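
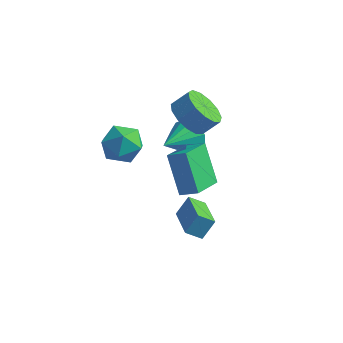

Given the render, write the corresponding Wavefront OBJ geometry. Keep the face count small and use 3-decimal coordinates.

v -0.183 -0.953 -3.971
v 0.121 -0.358 -3.06
v 0.452 -0.526 -4.463
v 0.756 0.07 -3.552
v 1.144 -2.37 -3.488
v 1.448 -1.774 -2.577
v 1.779 -1.942 -3.98
v 2.083 -1.347 -3.069
v 0.987 -2.606 -0.634
v -0.039 -1.95 1.162
v 0.953 -0.884 -1.282
v -0.072 -0.228 0.515
v 1.832 -2.432 -0.215
v 0.807 -1.776 1.582
v 1.799 -0.71 -0.862
v 0.773 -0.054 0.934
v -0.586 0.708 1.496
v 0.292 0.547 0.887
v 0.903 1.052 1.635
v 0.026 1.212 2.244
v 0.06 1.083 0.715
v 0.671 1.587 1.463
v -0.377 1.499 0.792
v 0.234 2.004 1.54
v -0.881 1.665 1.091
v -0.269 2.169 1.839
v -1.29 1.526 1.52
v -0.679 2.031 2.268
v -1.476 1.128 1.94
v -0.864 1.632 2.688
v -1.379 0.596 2.22
v -0.768 1.1 2.968
v -1.031 0.1 2.27
v -0.419 0.604 3.018
v -0.541 -0.204 2.074
v 0.071 0.301 2.822
v -0.065 -0.217 1.694
v 0.546 0.287 2.442
v 0.245 0.062 1.252
v 0.857 0.567 2
v -2.072 -2.102 2.015
v -1.074 -2.296 1.641
v -2.226 -3.784 2.479
v -1.228 -3.978 2.105
v -1.366 -3.373 2.992
v -1.271 -2.333 2.706
v -2.029 -3.747 1.414
v -1.934 -2.707 1.128
v -1.048 -3.313 1.27
v -0.638 -3.081 2.246
v -2.662 -2.999 1.874
v -2.252 -2.767 2.85
v -1.365 2.115 -1.264
v -0.871 2.332 -0.458
v -1.595 0.305 -0.636
v -1.351 2.431 -0.347
v -1.834 2.446 -0.482
v -2.192 2.372 -0.826
v -2.328 2.229 -1.288
v -2.207 2.056 -1.743
v -1.859 1.898 -2.07
v -1.38 1.799 -2.181
v -0.896 1.785 -2.046
v -0.539 1.859 -1.702
v -0.402 2.002 -1.24
v -0.524 2.175 -0.785
f 2 4 1
f 5 2 1
f 1 4 3
f 3 5 1
f 2 8 4
f 6 2 5
f 6 8 2
f 4 8 3
f 7 5 3
f 3 8 7
f 7 6 5
f 8 6 7
f 10 12 9
f 13 10 9
f 9 12 11
f 11 13 9
f 10 16 12
f 14 10 13
f 14 16 10
f 12 16 11
f 15 13 11
f 11 16 15
f 15 14 13
f 16 14 15
f 18 17 21
f 18 21 19
f 19 21 22
f 19 22 20
f 21 17 23
f 21 23 22
f 22 23 24
f 22 24 20
f 23 17 25
f 23 25 24
f 24 25 26
f 24 26 20
f 25 17 27
f 25 27 26
f 26 27 28
f 26 28 20
f 27 17 29
f 27 29 28
f 28 29 30
f 28 30 20
f 29 17 31
f 29 31 30
f 30 31 32
f 30 32 20
f 31 17 33
f 31 33 32
f 32 33 34
f 32 34 20
f 33 17 35
f 33 35 34
f 34 35 36
f 34 36 20
f 35 17 37
f 35 37 36
f 36 37 38
f 36 38 20
f 37 17 39
f 37 39 38
f 38 39 40
f 38 40 20
f 39 17 18
f 39 18 40
f 40 18 19
f 40 19 20
f 41 52 46
f 41 46 42
f 41 42 48
f 41 48 51
f 41 51 52
f 42 46 50
f 46 52 45
f 52 51 43
f 51 48 47
f 48 42 49
f 44 50 45
f 44 45 43
f 44 43 47
f 44 47 49
f 44 49 50
f 45 50 46
f 43 45 52
f 47 43 51
f 49 47 48
f 50 49 42
f 54 53 56
f 54 56 55
f 56 53 57
f 56 57 55
f 57 53 58
f 57 58 55
f 58 53 59
f 58 59 55
f 59 53 60
f 59 60 55
f 60 53 61
f 60 61 55
f 61 53 62
f 61 62 55
f 62 53 63
f 62 63 55
f 63 53 64
f 63 64 55
f 64 53 65
f 64 65 55
f 65 53 66
f 65 66 55
f 66 53 54
f 66 54 55



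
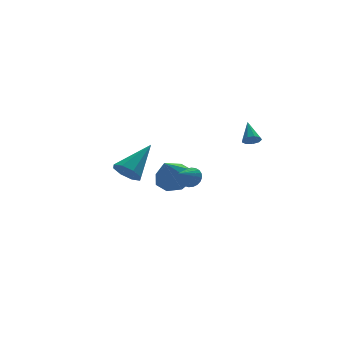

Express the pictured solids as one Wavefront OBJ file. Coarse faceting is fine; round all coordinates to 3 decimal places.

v -3.522 -4.301 1.401
v -3.071 -4.967 1.302
v -1.998 -3.459 2.679
v -2.952 -4.533 0.874
v -3.167 -3.964 0.756
v -3.59 -3.592 1.015
v -3.973 -3.636 1.5
v -4.092 -4.069 1.928
v -3.877 -4.638 2.046
v -3.454 -5.01 1.787
v 3.728 -2.362 1.72
v 4.166 -2.254 1.482
v 3.932 -1.338 2.56
v 3.903 -2.08 1.333
v 3.558 -2.037 1.365
v 3.293 -2.147 1.564
v 3.231 -2.357 1.835
v 3.402 -2.57 2.053
v 3.725 -2.685 2.115
v 4.05 -2.649 1.992
v 4.224 -2.479 1.742
v 0.972 1.218 -1.908
v 1.911 1.064 -1.464
v 0.128 0.382 -0.412
v 1.584 1.767 -1.255
v 0.899 2.149 -1.428
v 0.256 1.986 -1.882
v 0.033 1.373 -2.351
v 0.36 0.669 -2.56
v 1.045 0.287 -2.387
v 1.688 0.451 -1.933
v 0.033 -3.537 0.205
v 0.322 -3.407 0.738
v -0.873 -4.103 0.835
v 0.171 -3.2 0.707
v -0.003 -3.052 0.589
v -0.172 -2.987 0.404
v -0.304 -3.018 0.186
v -0.379 -3.138 -0.03
v -0.382 -3.328 -0.205
v -0.314 -3.554 -0.309
v -0.185 -3.776 -0.324
v -0.019 -3.958 -0.247
v 0.156 -4.067 -0.093
v 0.31 -4.084 0.113
v 0.416 -4.007 0.335
v 0.456 -3.849 0.535
v 0.423 -3.636 0.677
f 2 1 4
f 2 4 3
f 4 1 5
f 4 5 3
f 5 1 6
f 5 6 3
f 6 1 7
f 6 7 3
f 7 1 8
f 7 8 3
f 8 1 9
f 8 9 3
f 9 1 10
f 9 10 3
f 10 1 2
f 10 2 3
f 12 11 14
f 12 14 13
f 14 11 15
f 14 15 13
f 15 11 16
f 15 16 13
f 16 11 17
f 16 17 13
f 17 11 18
f 17 18 13
f 18 11 19
f 18 19 13
f 19 11 20
f 19 20 13
f 20 11 21
f 20 21 13
f 21 11 12
f 21 12 13
f 23 22 25
f 23 25 24
f 25 22 26
f 25 26 24
f 26 22 27
f 26 27 24
f 27 22 28
f 27 28 24
f 28 22 29
f 28 29 24
f 29 22 30
f 29 30 24
f 30 22 31
f 30 31 24
f 31 22 23
f 31 23 24
f 33 32 35
f 33 35 34
f 35 32 36
f 35 36 34
f 36 32 37
f 36 37 34
f 37 32 38
f 37 38 34
f 38 32 39
f 38 39 34
f 39 32 40
f 39 40 34
f 40 32 41
f 40 41 34
f 41 32 42
f 41 42 34
f 42 32 43
f 42 43 34
f 43 32 44
f 43 44 34
f 44 32 45
f 44 45 34
f 45 32 46
f 45 46 34
f 46 32 47
f 46 47 34
f 47 32 48
f 47 48 34
f 48 32 33
f 48 33 34



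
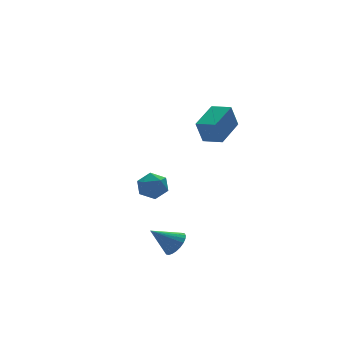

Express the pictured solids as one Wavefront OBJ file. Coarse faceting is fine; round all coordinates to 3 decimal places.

v -0.984 4.151 -1.885
v -0.165 4.271 -1.948
v -0.815 2.849 -2.172
v 0.004 2.969 -2.235
v -0.367 3.022 -1.494
v -0.472 3.827 -1.317
v -0.508 3.293 -2.803
v -0.613 4.098 -2.626
v 0.13 3.741 -2.516
v 0.216 3.574 -1.707
v -1.196 3.546 -2.413
v -1.11 3.379 -1.604
v 0.486 -1.082 2.453
v 0.102 -1.105 3.6
v -0.024 -0.247 2.299
v -0.408 -0.271 3.447
v 1.808 -0.189 2.913
v 1.424 -0.213 4.061
v 1.298 0.645 2.76
v 0.914 0.622 3.907
v -2.647 -2.497 -2.415
v -2.184 -2.469 -1.904
v -3.653 -2.103 -1.525
v -2.171 -2.218 -2
v -2.23 -2.01 -2.16
v -2.353 -1.875 -2.358
v -2.521 -1.835 -2.565
v -2.707 -1.896 -2.749
v -2.885 -2.049 -2.883
v -3.026 -2.27 -2.945
v -3.11 -2.525 -2.926
v -3.123 -2.776 -2.83
v -3.063 -2.984 -2.67
v -2.94 -3.119 -2.472
v -2.773 -3.159 -2.265
v -2.586 -3.098 -2.081
v -2.409 -2.945 -1.947
v -2.268 -2.724 -1.885
f 1 12 6
f 1 6 2
f 1 2 8
f 1 8 11
f 1 11 12
f 2 6 10
f 6 12 5
f 12 11 3
f 11 8 7
f 8 2 9
f 4 10 5
f 4 5 3
f 4 3 7
f 4 7 9
f 4 9 10
f 5 10 6
f 3 5 12
f 7 3 11
f 9 7 8
f 10 9 2
f 14 16 13
f 17 14 13
f 13 16 15
f 15 17 13
f 14 20 16
f 18 14 17
f 18 20 14
f 16 20 15
f 19 17 15
f 15 20 19
f 19 18 17
f 20 18 19
f 22 21 24
f 22 24 23
f 24 21 25
f 24 25 23
f 25 21 26
f 25 26 23
f 26 21 27
f 26 27 23
f 27 21 28
f 27 28 23
f 28 21 29
f 28 29 23
f 29 21 30
f 29 30 23
f 30 21 31
f 30 31 23
f 31 21 32
f 31 32 23
f 32 21 33
f 32 33 23
f 33 21 34
f 33 34 23
f 34 21 35
f 34 35 23
f 35 21 36
f 35 36 23
f 36 21 37
f 36 37 23
f 37 21 38
f 37 38 23
f 38 21 22
f 38 22 23



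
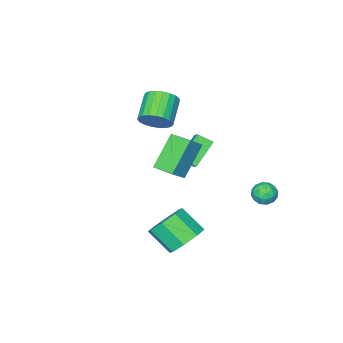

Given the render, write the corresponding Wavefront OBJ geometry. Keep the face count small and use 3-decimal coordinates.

v 1.985 3.366 -4.224
v 2.71 3.977 -3.749
v 3.039 2.806 -2.742
v 2.315 2.194 -3.216
v 1.973 4.055 -3.418
v 2.302 2.883 -2.411
v 1.244 3.729 -3.559
v 1.573 2.557 -2.552
v 0.949 3.19 -4.089
v 1.278 2.019 -3.082
v 1.261 2.754 -4.698
v 1.59 1.583 -3.691
v 1.998 2.677 -5.029
v 2.327 1.505 -4.022
v 2.727 3.003 -4.888
v 3.056 1.831 -3.881
v 3.022 3.541 -4.358
v 3.351 2.37 -3.351
v -0.713 -2.052 0.128
v -0.086 -2.272 0.72
v -1.2 -3.068 1.604
v -1.827 -2.848 1.012
v -0.209 -1.95 0.854
v -1.323 -2.746 1.739
v -0.42 -1.645 0.863
v -1.534 -2.441 1.748
v -0.681 -1.411 0.745
v -1.795 -2.207 1.629
v -0.947 -1.288 0.52
v -2.062 -2.084 1.404
v -1.174 -1.297 0.227
v -2.288 -2.093 1.111
v -1.32 -1.436 -0.083
v -2.434 -2.232 0.801
v -1.362 -1.682 -0.357
v -2.476 -2.478 0.528
v -1.291 -1.992 -0.546
v -2.405 -2.788 0.338
v -1.12 -2.312 -0.62
v -2.234 -3.108 0.265
v -0.879 -2.587 -0.563
v -1.993 -3.383 0.321
v -0.61 -2.77 -0.388
v -1.724 -3.566 0.497
v -0.358 -2.829 -0.123
v -1.472 -3.624 0.761
v -0.167 -2.753 0.185
v -1.281 -3.549 1.069
v -0.071 -2.556 0.483
v -1.185 -3.352 1.368
v -3.232 3.785 -3.005
v -2.905 4.253 -2.609
v -2.275 3.207 -3.111
v -1.948 3.675 -2.715
v -2.423 3.253 -2.435
v -3.015 3.611 -2.369
v -2.165 3.849 -3.351
v -2.757 4.207 -3.285
v -2.246 4.292 -2.823
v -2.406 3.924 -2.257
v -2.774 3.536 -3.463
v -2.934 3.168 -2.897
v -3.152 4.07 -2.797
v -2.028 3.39 -2.923
v -2.307 3.143 -2.758
v -2.115 3.417 -2.525
v -3.217 3.692 -2.656
v -3.025 3.967 -2.424
v -2.742 3.38 -2.322
v -2.155 3.493 -3.296
v -1.963 3.768 -3.064
v -3.065 4.043 -3.195
v -2.873 4.317 -2.962
v -2.438 4.08 -3.398
v -2.573 4.368 -2.69
v -2.011 4.028 -2.753
v -2.138 4.131 -3.127
v -2.486 4.341 -3.088
v -2.667 4.151 -2.358
v -2.104 3.811 -2.42
v -2.384 3.564 -2.256
v -2.731 3.774 -2.217
v -2.28 4.174 -2.484
v -3.076 3.649 -3.3
v -2.513 3.309 -3.362
v -2.449 3.686 -3.503
v -2.796 3.896 -3.464
v -3.169 3.432 -2.967
v -2.607 3.092 -3.03
v -2.694 3.119 -2.632
v -3.042 3.329 -2.593
v -2.9 3.286 -3.236
v 1.763 1.593 -0.357
v 0.459 1.346 1.218
v 1.566 2.706 -0.346
v 0.262 2.459 1.23
v 2.638 1.741 0.39
v 1.334 1.494 1.966
v 2.441 2.854 0.402
v 1.137 2.607 1.977
v -1.757 -0.423 -2.769
v -3.001 -0.587 -1.653
v -1.281 0.334 -2.128
v -2.526 0.17 -1.012
v -1.294 -1.07 -2.348
v -2.539 -1.234 -1.232
v -0.819 -0.313 -1.707
v -2.063 -0.477 -0.591
f 2 1 5
f 2 5 3
f 3 5 6
f 3 6 4
f 5 1 7
f 5 7 6
f 6 7 8
f 6 8 4
f 7 1 9
f 7 9 8
f 8 9 10
f 8 10 4
f 9 1 11
f 9 11 10
f 10 11 12
f 10 12 4
f 11 1 13
f 11 13 12
f 12 13 14
f 12 14 4
f 13 1 15
f 13 15 14
f 14 15 16
f 14 16 4
f 15 1 17
f 15 17 16
f 16 17 18
f 16 18 4
f 17 1 2
f 17 2 18
f 18 2 3
f 18 3 4
f 20 19 23
f 20 23 21
f 21 23 24
f 21 24 22
f 23 19 25
f 23 25 24
f 24 25 26
f 24 26 22
f 25 19 27
f 25 27 26
f 26 27 28
f 26 28 22
f 27 19 29
f 27 29 28
f 28 29 30
f 28 30 22
f 29 19 31
f 29 31 30
f 30 31 32
f 30 32 22
f 31 19 33
f 31 33 32
f 32 33 34
f 32 34 22
f 33 19 35
f 33 35 34
f 34 35 36
f 34 36 22
f 35 19 37
f 35 37 36
f 36 37 38
f 36 38 22
f 37 19 39
f 37 39 38
f 38 39 40
f 38 40 22
f 39 19 41
f 39 41 40
f 40 41 42
f 40 42 22
f 41 19 43
f 41 43 42
f 42 43 44
f 42 44 22
f 43 19 45
f 43 45 44
f 44 45 46
f 44 46 22
f 45 19 47
f 45 47 46
f 46 47 48
f 46 48 22
f 47 19 49
f 47 49 48
f 48 49 50
f 48 50 22
f 49 19 20
f 49 20 50
f 50 20 21
f 50 21 22
f 51 88 67
f 88 62 91
f 67 91 56
f 88 91 67
f 51 67 63
f 67 56 68
f 63 68 52
f 67 68 63
f 51 63 72
f 63 52 73
f 72 73 58
f 63 73 72
f 51 72 84
f 72 58 87
f 84 87 61
f 72 87 84
f 51 84 88
f 84 61 92
f 88 92 62
f 84 92 88
f 52 68 79
f 68 56 82
f 79 82 60
f 68 82 79
f 56 91 69
f 91 62 90
f 69 90 55
f 91 90 69
f 62 92 89
f 92 61 85
f 89 85 53
f 92 85 89
f 61 87 86
f 87 58 74
f 86 74 57
f 87 74 86
f 58 73 78
f 73 52 75
f 78 75 59
f 73 75 78
f 54 80 66
f 80 60 81
f 66 81 55
f 80 81 66
f 54 66 64
f 66 55 65
f 64 65 53
f 66 65 64
f 54 64 71
f 64 53 70
f 71 70 57
f 64 70 71
f 54 71 76
f 71 57 77
f 76 77 59
f 71 77 76
f 54 76 80
f 76 59 83
f 80 83 60
f 76 83 80
f 55 81 69
f 81 60 82
f 69 82 56
f 81 82 69
f 53 65 89
f 65 55 90
f 89 90 62
f 65 90 89
f 57 70 86
f 70 53 85
f 86 85 61
f 70 85 86
f 59 77 78
f 77 57 74
f 78 74 58
f 77 74 78
f 60 83 79
f 83 59 75
f 79 75 52
f 83 75 79
f 94 96 93
f 97 94 93
f 93 96 95
f 95 97 93
f 94 100 96
f 98 94 97
f 98 100 94
f 96 100 95
f 99 97 95
f 95 100 99
f 99 98 97
f 100 98 99
f 102 104 101
f 105 102 101
f 101 104 103
f 103 105 101
f 102 108 104
f 106 102 105
f 106 108 102
f 104 108 103
f 107 105 103
f 103 108 107
f 107 106 105
f 108 106 107



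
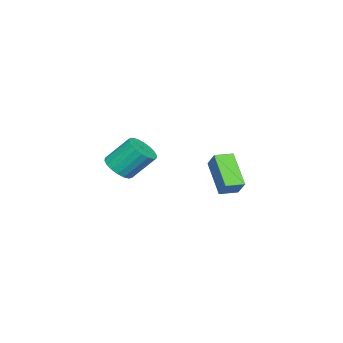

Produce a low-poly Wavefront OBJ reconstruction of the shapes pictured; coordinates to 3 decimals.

v 2.418 2.148 -1.145
v 1.437 1.193 0.1
v 1.795 2.753 -1.172
v 0.814 1.799 0.073
v 2.866 2.641 -0.413
v 1.885 1.687 0.832
v 2.243 3.247 -0.44
v 1.262 2.292 0.805
v 0.934 -3.274 -1.107
v 1.604 -3.503 -0.713
v 1.235 -2.495 0.501
v 0.566 -2.266 0.107
v 1.718 -3.224 -0.91
v 1.35 -2.216 0.304
v 1.678 -2.955 -1.146
v 1.309 -1.947 0.067
v 1.49 -2.749 -1.374
v 1.121 -1.741 -0.161
v 1.192 -2.647 -1.55
v 0.823 -1.639 -0.336
v 0.843 -2.669 -1.637
v 0.474 -1.661 -0.424
v 0.512 -2.811 -1.62
v 0.143 -1.803 -0.406
v 0.265 -3.045 -1.501
v -0.104 -2.037 -0.287
v 0.15 -3.324 -1.304
v -0.218 -2.316 -0.09
v 0.191 -3.593 -1.067
v -0.178 -2.585 0.146
v 0.379 -3.799 -0.839
v 0.01 -2.791 0.374
v 0.677 -3.901 -0.664
v 0.308 -2.893 0.55
v 1.026 -3.879 -0.576
v 0.657 -2.871 0.637
v 1.357 -3.737 -0.594
v 0.988 -2.729 0.62
f 2 4 1
f 5 2 1
f 1 4 3
f 3 5 1
f 2 8 4
f 6 2 5
f 6 8 2
f 4 8 3
f 7 5 3
f 3 8 7
f 7 6 5
f 8 6 7
f 10 9 13
f 10 13 11
f 11 13 14
f 11 14 12
f 13 9 15
f 13 15 14
f 14 15 16
f 14 16 12
f 15 9 17
f 15 17 16
f 16 17 18
f 16 18 12
f 17 9 19
f 17 19 18
f 18 19 20
f 18 20 12
f 19 9 21
f 19 21 20
f 20 21 22
f 20 22 12
f 21 9 23
f 21 23 22
f 22 23 24
f 22 24 12
f 23 9 25
f 23 25 24
f 24 25 26
f 24 26 12
f 25 9 27
f 25 27 26
f 26 27 28
f 26 28 12
f 27 9 29
f 27 29 28
f 28 29 30
f 28 30 12
f 29 9 31
f 29 31 30
f 30 31 32
f 30 32 12
f 31 9 33
f 31 33 32
f 32 33 34
f 32 34 12
f 33 9 35
f 33 35 34
f 34 35 36
f 34 36 12
f 35 9 37
f 35 37 36
f 36 37 38
f 36 38 12
f 37 9 10
f 37 10 38
f 38 10 11
f 38 11 12



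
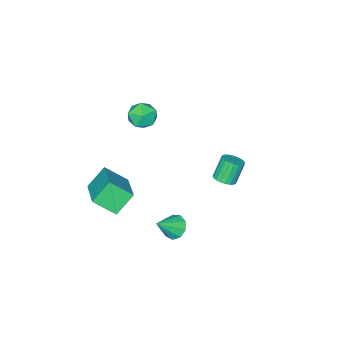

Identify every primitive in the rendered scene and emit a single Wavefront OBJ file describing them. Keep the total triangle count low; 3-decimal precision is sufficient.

v 2.304 3.12 0.564
v 2.704 2.976 0.072
v 3.236 2.94 1.376
v 2.717 3.412 0.155
v 2.536 3.712 0.429
v 2.247 3.735 0.766
v 1.984 3.471 1.008
v 1.871 3.042 1.042
v 1.961 2.65 0.853
v 2.211 2.478 0.528
v 2.504 2.607 0.219
v -3.276 0.681 -1.696
v -2.819 0.418 -1.455
v -3.406 0.396 -0.363
v -3.864 0.659 -0.604
v -2.766 0.651 -1.422
v -3.353 0.629 -0.33
v -2.802 0.89 -1.436
v -3.389 0.867 -0.344
v -2.919 1.092 -1.495
v -3.506 1.069 -0.404
v -3.099 1.223 -1.589
v -3.686 1.2 -0.497
v -3.309 1.26 -1.702
v -3.896 1.238 -0.61
v -3.513 1.198 -1.813
v -4.1 1.175 -0.721
v -3.677 1.046 -1.904
v -4.264 1.023 -0.812
v -3.771 0.831 -1.959
v -4.358 0.808 -0.867
v -3.78 0.59 -1.969
v -4.367 0.567 -0.877
v -3.702 0.365 -1.931
v -4.289 0.342 -0.839
v -3.55 0.194 -1.853
v -4.137 0.172 -0.761
v -3.351 0.108 -1.748
v -3.938 0.086 -0.656
v -3.139 0.121 -1.633
v -3.726 0.099 -0.541
v -2.951 0.231 -1.53
v -3.538 0.209 -0.438
v 1.76 -3.262 -1.559
v 0.84 -3.095 -0.613
v 1.086 -2.387 -2.369
v 0.165 -2.22 -1.424
v 2.875 -1.66 -0.756
v 1.954 -1.493 0.189
v 2.2 -0.785 -1.567
v 1.28 -0.618 -0.621
v -0.875 -1.373 3.743
v -0.08 -1.401 3.818
v -0.82 -2.279 2.822
v -0.025 -2.307 2.897
v -0.492 -2.581 3.485
v -0.526 -2.021 4.054
v -0.374 -1.659 2.586
v -0.408 -1.099 3.155
v 0.23 -1.579 3.103
v 0.157 -2.148 3.659
v -1.057 -1.532 2.981
v -1.13 -2.101 3.537
f 2 1 4
f 2 4 3
f 4 1 5
f 4 5 3
f 5 1 6
f 5 6 3
f 6 1 7
f 6 7 3
f 7 1 8
f 7 8 3
f 8 1 9
f 8 9 3
f 9 1 10
f 9 10 3
f 10 1 11
f 10 11 3
f 11 1 2
f 11 2 3
f 13 12 16
f 13 16 14
f 14 16 17
f 14 17 15
f 16 12 18
f 16 18 17
f 17 18 19
f 17 19 15
f 18 12 20
f 18 20 19
f 19 20 21
f 19 21 15
f 20 12 22
f 20 22 21
f 21 22 23
f 21 23 15
f 22 12 24
f 22 24 23
f 23 24 25
f 23 25 15
f 24 12 26
f 24 26 25
f 25 26 27
f 25 27 15
f 26 12 28
f 26 28 27
f 27 28 29
f 27 29 15
f 28 12 30
f 28 30 29
f 29 30 31
f 29 31 15
f 30 12 32
f 30 32 31
f 31 32 33
f 31 33 15
f 32 12 34
f 32 34 33
f 33 34 35
f 33 35 15
f 34 12 36
f 34 36 35
f 35 36 37
f 35 37 15
f 36 12 38
f 36 38 37
f 37 38 39
f 37 39 15
f 38 12 40
f 38 40 39
f 39 40 41
f 39 41 15
f 40 12 42
f 40 42 41
f 41 42 43
f 41 43 15
f 42 12 13
f 42 13 43
f 43 13 14
f 43 14 15
f 45 47 44
f 48 45 44
f 44 47 46
f 46 48 44
f 45 51 47
f 49 45 48
f 49 51 45
f 47 51 46
f 50 48 46
f 46 51 50
f 50 49 48
f 51 49 50
f 52 63 57
f 52 57 53
f 52 53 59
f 52 59 62
f 52 62 63
f 53 57 61
f 57 63 56
f 63 62 54
f 62 59 58
f 59 53 60
f 55 61 56
f 55 56 54
f 55 54 58
f 55 58 60
f 55 60 61
f 56 61 57
f 54 56 63
f 58 54 62
f 60 58 59
f 61 60 53



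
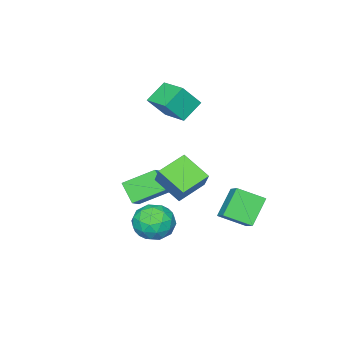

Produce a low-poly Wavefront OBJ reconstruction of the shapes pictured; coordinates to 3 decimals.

v -0.584 -1.577 -1.836
v -2.317 -1.347 -1.201
v -0.746 0.086 -2.88
v -2.479 0.315 -2.245
v -0.001 -0.715 -0.555
v -1.734 -0.486 0.08
v -0.163 0.947 -1.599
v -1.896 1.177 -0.964
v 2.717 2.269 -3.122
v 3.297 1.89 -2.093
v 1.483 0.69 -3.007
v 2.063 0.311 -1.978
v 1.371 1.341 -1.957
v 2.134 2.317 -2.027
v 2.646 0.263 -3.073
v 3.409 1.239 -3.143
v 3.253 0.65 -2.062
v 2.466 1.316 -1.373
v 2.314 1.264 -3.727
v 1.527 1.93 -3.038
v 3.116 2.218 -2.617
v 1.664 0.362 -2.483
v 1.258 0.967 -2.47
v 1.599 0.744 -1.865
v 2.432 2.469 -2.579
v 2.773 2.246 -1.974
v 1.641 1.923 -1.894
v 2.007 0.334 -3.126
v 2.348 0.111 -2.521
v 3.181 1.836 -3.235
v 3.522 1.613 -2.63
v 3.139 0.657 -3.206
v 3.431 1.266 -1.994
v 2.705 0.338 -1.927
v 3.048 0.311 -2.57
v 3.496 0.884 -2.612
v 2.968 1.658 -1.589
v 2.242 0.73 -1.522
v 1.836 1.335 -1.509
v 2.284 1.909 -1.551
v 2.942 0.929 -1.571
v 2.538 1.85 -3.578
v 1.812 0.922 -3.511
v 2.496 0.671 -3.549
v 2.944 1.245 -3.591
v 2.075 2.242 -3.173
v 1.349 1.314 -3.106
v 1.284 1.696 -2.488
v 1.732 2.269 -2.53
v 1.838 1.651 -3.529
v -0.493 -2.703 -4.214
v -0.775 -3.784 -3.213
v -1.759 -1.407 -3.172
v -2.041 -2.488 -2.171
v 0.381 -2.352 -3.589
v 0.099 -3.433 -2.588
v -0.885 -1.056 -2.547
v -1.167 -2.137 -1.546
v -2.55 -2.701 2.015
v -3.799 -2.614 2.945
v -2.158 -0.918 2.374
v -3.407 -0.832 3.304
v -1.613 -3.168 3.316
v -2.862 -3.082 4.246
v -1.221 -1.386 3.675
v -2.47 -1.299 4.605
v -2.124 3.686 -3.873
v -3.436 3.443 -2.478
v -1.499 4.681 -3.112
v -2.811 4.438 -1.717
v -1.129 2.502 -3.143
v -2.441 2.259 -1.748
v -0.504 3.497 -2.382
v -1.816 3.254 -0.987
f 2 4 1
f 5 2 1
f 1 4 3
f 3 5 1
f 2 8 4
f 6 2 5
f 6 8 2
f 4 8 3
f 7 5 3
f 3 8 7
f 7 6 5
f 8 6 7
f 9 46 25
f 46 20 49
f 25 49 14
f 46 49 25
f 9 25 21
f 25 14 26
f 21 26 10
f 25 26 21
f 9 21 30
f 21 10 31
f 30 31 16
f 21 31 30
f 9 30 42
f 30 16 45
f 42 45 19
f 30 45 42
f 9 42 46
f 42 19 50
f 46 50 20
f 42 50 46
f 10 26 37
f 26 14 40
f 37 40 18
f 26 40 37
f 14 49 27
f 49 20 48
f 27 48 13
f 49 48 27
f 20 50 47
f 50 19 43
f 47 43 11
f 50 43 47
f 19 45 44
f 45 16 32
f 44 32 15
f 45 32 44
f 16 31 36
f 31 10 33
f 36 33 17
f 31 33 36
f 12 38 24
f 38 18 39
f 24 39 13
f 38 39 24
f 12 24 22
f 24 13 23
f 22 23 11
f 24 23 22
f 12 22 29
f 22 11 28
f 29 28 15
f 22 28 29
f 12 29 34
f 29 15 35
f 34 35 17
f 29 35 34
f 12 34 38
f 34 17 41
f 38 41 18
f 34 41 38
f 13 39 27
f 39 18 40
f 27 40 14
f 39 40 27
f 11 23 47
f 23 13 48
f 47 48 20
f 23 48 47
f 15 28 44
f 28 11 43
f 44 43 19
f 28 43 44
f 17 35 36
f 35 15 32
f 36 32 16
f 35 32 36
f 18 41 37
f 41 17 33
f 37 33 10
f 41 33 37
f 52 54 51
f 55 52 51
f 51 54 53
f 53 55 51
f 52 58 54
f 56 52 55
f 56 58 52
f 54 58 53
f 57 55 53
f 53 58 57
f 57 56 55
f 58 56 57
f 60 62 59
f 63 60 59
f 59 62 61
f 61 63 59
f 60 66 62
f 64 60 63
f 64 66 60
f 62 66 61
f 65 63 61
f 61 66 65
f 65 64 63
f 66 64 65
f 68 70 67
f 71 68 67
f 67 70 69
f 69 71 67
f 68 74 70
f 72 68 71
f 72 74 68
f 70 74 69
f 73 71 69
f 69 74 73
f 73 72 71
f 74 72 73



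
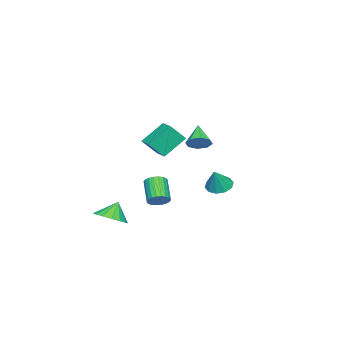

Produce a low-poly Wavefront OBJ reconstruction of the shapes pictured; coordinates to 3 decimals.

v 2.218 1.183 2.597
v 2.617 0.539 2.661
v 1.182 0.637 3.583
v 2.777 0.94 3.051
v 2.609 1.483 3.175
v 2.212 1.85 2.961
v 1.818 1.826 2.534
v 1.658 1.425 2.144
v 1.826 0.882 2.019
v 2.223 0.515 2.234
v 4.044 -3.437 -3.319
v 4.562 -2.543 -3.199
v 3.456 -3.243 -2.221
v 4.112 -2.409 -3.464
v 3.645 -2.551 -3.689
v 3.284 -2.931 -3.816
v 3.127 -3.445 -3.809
v 3.216 -3.958 -3.671
v 3.526 -4.331 -3.438
v 3.976 -4.465 -3.173
v 4.444 -4.323 -2.948
v 4.804 -3.944 -2.822
v 4.961 -3.429 -2.828
v 4.872 -2.916 -2.967
v -3.502 -4.277 -0.756
v -4.63 -3.405 0.499
v -2.645 -3.363 -0.622
v -3.774 -2.49 0.633
v -2.886 -5.01 0.307
v -4.015 -4.137 1.562
v -2.03 -4.095 0.441
v -3.158 -3.223 1.696
v -0.818 -2.835 -3.533
v -0.402 -3.41 -3.52
v -1.445 -4.14 -2.393
v -1.862 -3.565 -2.407
v -0.285 -3.245 -3.305
v -1.329 -3.974 -2.178
v -0.261 -3.009 -3.129
v -1.304 -3.738 -2.003
v -0.333 -2.743 -3.024
v -1.376 -3.472 -1.897
v -0.489 -2.493 -3.006
v -1.532 -3.222 -1.879
v -0.701 -2.302 -3.08
v -1.745 -3.031 -1.953
v -0.935 -2.203 -3.232
v -1.978 -2.932 -2.105
v -1.148 -2.214 -3.436
v -2.191 -2.943 -2.309
v -1.304 -2.332 -3.657
v -2.347 -3.061 -2.53
v -1.376 -2.537 -3.857
v -2.419 -3.267 -2.73
v -1.352 -2.794 -4
v -2.395 -3.523 -2.874
v -1.235 -3.058 -4.063
v -2.278 -3.787 -2.936
v -1.047 -3.283 -4.035
v -2.09 -4.013 -2.908
v -0.819 -3.431 -3.919
v -1.862 -4.161 -2.792
v -0.591 -3.476 -3.737
v -1.634 -4.205 -2.61
v 0.703 1.732 -1.001
v 1.198 2.33 -1.296
v 1.437 1.748 0.261
v 0.797 2.554 -1.066
v 0.361 2.464 -0.812
v 0.056 2.095 -0.63
v -0.002 1.587 -0.589
v 0.209 1.134 -0.706
v 0.609 0.91 -0.936
v 1.045 1 -1.191
v 1.351 1.37 -1.373
v 1.409 1.878 -1.413
f 2 1 4
f 2 4 3
f 4 1 5
f 4 5 3
f 5 1 6
f 5 6 3
f 6 1 7
f 6 7 3
f 7 1 8
f 7 8 3
f 8 1 9
f 8 9 3
f 9 1 10
f 9 10 3
f 10 1 2
f 10 2 3
f 12 11 14
f 12 14 13
f 14 11 15
f 14 15 13
f 15 11 16
f 15 16 13
f 16 11 17
f 16 17 13
f 17 11 18
f 17 18 13
f 18 11 19
f 18 19 13
f 19 11 20
f 19 20 13
f 20 11 21
f 20 21 13
f 21 11 22
f 21 22 13
f 22 11 23
f 22 23 13
f 23 11 24
f 23 24 13
f 24 11 12
f 24 12 13
f 26 28 25
f 29 26 25
f 25 28 27
f 27 29 25
f 26 32 28
f 30 26 29
f 30 32 26
f 28 32 27
f 31 29 27
f 27 32 31
f 31 30 29
f 32 30 31
f 34 33 37
f 34 37 35
f 35 37 38
f 35 38 36
f 37 33 39
f 37 39 38
f 38 39 40
f 38 40 36
f 39 33 41
f 39 41 40
f 40 41 42
f 40 42 36
f 41 33 43
f 41 43 42
f 42 43 44
f 42 44 36
f 43 33 45
f 43 45 44
f 44 45 46
f 44 46 36
f 45 33 47
f 45 47 46
f 46 47 48
f 46 48 36
f 47 33 49
f 47 49 48
f 48 49 50
f 48 50 36
f 49 33 51
f 49 51 50
f 50 51 52
f 50 52 36
f 51 33 53
f 51 53 52
f 52 53 54
f 52 54 36
f 53 33 55
f 53 55 54
f 54 55 56
f 54 56 36
f 55 33 57
f 55 57 56
f 56 57 58
f 56 58 36
f 57 33 59
f 57 59 58
f 58 59 60
f 58 60 36
f 59 33 61
f 59 61 60
f 60 61 62
f 60 62 36
f 61 33 63
f 61 63 62
f 62 63 64
f 62 64 36
f 63 33 34
f 63 34 64
f 64 34 35
f 64 35 36
f 66 65 68
f 66 68 67
f 68 65 69
f 68 69 67
f 69 65 70
f 69 70 67
f 70 65 71
f 70 71 67
f 71 65 72
f 71 72 67
f 72 65 73
f 72 73 67
f 73 65 74
f 73 74 67
f 74 65 75
f 74 75 67
f 75 65 76
f 75 76 67
f 76 65 66
f 76 66 67



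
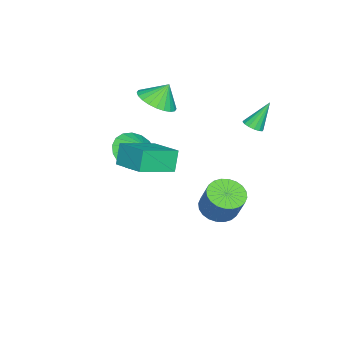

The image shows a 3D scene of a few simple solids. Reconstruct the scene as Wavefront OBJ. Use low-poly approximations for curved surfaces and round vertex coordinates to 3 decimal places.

v -1.094 0.341 -3.586
v -0.229 0.193 -3.823
v 0.22 0.71 -2.511
v -0.646 0.859 -2.274
v -0.276 0.525 -3.938
v 0.173 1.043 -2.626
v -0.448 0.83 -4
v 0.001 1.347 -2.688
v -0.718 1.06 -3.998
v -0.269 1.577 -2.686
v -1.046 1.181 -3.934
v -0.597 1.698 -2.622
v -1.381 1.174 -3.816
v -0.932 1.691 -2.504
v -1.672 1.04 -3.664
v -1.223 1.557 -2.352
v -1.876 0.8 -3.5
v -1.427 1.317 -2.188
v -1.96 0.49 -3.349
v -1.511 1.007 -2.037
v -1.913 0.157 -3.234
v -1.464 0.675 -1.922
v -1.741 -0.147 -3.172
v -1.292 0.37 -1.86
v -1.471 -0.377 -3.174
v -1.022 0.14 -1.862
v -1.143 -0.498 -3.238
v -0.694 0.019 -1.926
v -0.808 -0.491 -3.356
v -0.359 0.026 -2.044
v -0.517 -0.357 -3.508
v -0.068 0.16 -2.196
v -0.313 -0.117 -3.672
v 0.136 0.4 -2.36
v -1.285 1.761 1.882
v -0.96 1.488 2.146
v -1.835 2.319 3.138
v -0.838 1.712 2.1
v -0.835 1.948 1.996
v -0.953 2.135 1.861
v -1.16 2.222 1.732
v -1.401 2.185 1.643
v -1.61 2.035 1.618
v -1.732 1.811 1.664
v -1.734 1.574 1.768
v -1.616 1.387 1.903
v -1.409 1.301 2.032
v -1.169 1.338 2.121
v 2.666 -2.901 0.933
v 2.186 -2.915 1.922
v 1.33 -1.858 0.299
v 0.85 -1.871 1.289
v 3.53 -1.529 1.371
v 3.05 -1.542 2.361
v 2.194 -0.485 0.738
v 1.714 -0.499 1.727
v -1.556 -3.773 -1.225
v -0.542 -3.751 -1.623
v -1.284 -3.147 -0.495
v -0.758 -3.385 -1.857
v -1.132 -3.095 -1.965
v -1.59 -2.94 -1.927
v -2.041 -2.95 -1.75
v -2.397 -3.123 -1.469
v -2.586 -3.425 -1.139
v -2.571 -3.795 -0.827
v -2.355 -4.162 -0.593
v -1.981 -4.451 -0.485
v -1.523 -4.606 -0.523
v -1.072 -4.596 -0.7
v -0.716 -4.423 -0.981
v -0.527 -4.122 -1.311
v -2.13 -2.903 1.923
v -1.574 -3.55 2.426
v -2.45 -2.437 2.877
v -1.322 -3.262 2.37
v -1.194 -2.92 2.245
v -1.208 -2.575 2.072
v -1.362 -2.28 1.876
v -1.633 -2.08 1.687
v -1.98 -2.005 1.534
v -2.349 -2.067 1.44
v -2.685 -2.257 1.42
v -2.937 -2.544 1.476
v -3.065 -2.887 1.6
v -3.052 -3.232 1.774
v -2.897 -3.527 1.97
v -2.626 -3.727 2.159
v -2.28 -3.801 2.312
v -1.91 -3.739 2.405
f 2 1 5
f 2 5 3
f 3 5 6
f 3 6 4
f 5 1 7
f 5 7 6
f 6 7 8
f 6 8 4
f 7 1 9
f 7 9 8
f 8 9 10
f 8 10 4
f 9 1 11
f 9 11 10
f 10 11 12
f 10 12 4
f 11 1 13
f 11 13 12
f 12 13 14
f 12 14 4
f 13 1 15
f 13 15 14
f 14 15 16
f 14 16 4
f 15 1 17
f 15 17 16
f 16 17 18
f 16 18 4
f 17 1 19
f 17 19 18
f 18 19 20
f 18 20 4
f 19 1 21
f 19 21 20
f 20 21 22
f 20 22 4
f 21 1 23
f 21 23 22
f 22 23 24
f 22 24 4
f 23 1 25
f 23 25 24
f 24 25 26
f 24 26 4
f 25 1 27
f 25 27 26
f 26 27 28
f 26 28 4
f 27 1 29
f 27 29 28
f 28 29 30
f 28 30 4
f 29 1 31
f 29 31 30
f 30 31 32
f 30 32 4
f 31 1 33
f 31 33 32
f 32 33 34
f 32 34 4
f 33 1 2
f 33 2 34
f 34 2 3
f 34 3 4
f 36 35 38
f 36 38 37
f 38 35 39
f 38 39 37
f 39 35 40
f 39 40 37
f 40 35 41
f 40 41 37
f 41 35 42
f 41 42 37
f 42 35 43
f 42 43 37
f 43 35 44
f 43 44 37
f 44 35 45
f 44 45 37
f 45 35 46
f 45 46 37
f 46 35 47
f 46 47 37
f 47 35 48
f 47 48 37
f 48 35 36
f 48 36 37
f 50 52 49
f 53 50 49
f 49 52 51
f 51 53 49
f 50 56 52
f 54 50 53
f 54 56 50
f 52 56 51
f 55 53 51
f 51 56 55
f 55 54 53
f 56 54 55
f 58 57 60
f 58 60 59
f 60 57 61
f 60 61 59
f 61 57 62
f 61 62 59
f 62 57 63
f 62 63 59
f 63 57 64
f 63 64 59
f 64 57 65
f 64 65 59
f 65 57 66
f 65 66 59
f 66 57 67
f 66 67 59
f 67 57 68
f 67 68 59
f 68 57 69
f 68 69 59
f 69 57 70
f 69 70 59
f 70 57 71
f 70 71 59
f 71 57 72
f 71 72 59
f 72 57 58
f 72 58 59
f 74 73 76
f 74 76 75
f 76 73 77
f 76 77 75
f 77 73 78
f 77 78 75
f 78 73 79
f 78 79 75
f 79 73 80
f 79 80 75
f 80 73 81
f 80 81 75
f 81 73 82
f 81 82 75
f 82 73 83
f 82 83 75
f 83 73 84
f 83 84 75
f 84 73 85
f 84 85 75
f 85 73 86
f 85 86 75
f 86 73 87
f 86 87 75
f 87 73 88
f 87 88 75
f 88 73 89
f 88 89 75
f 89 73 90
f 89 90 75
f 90 73 74
f 90 74 75



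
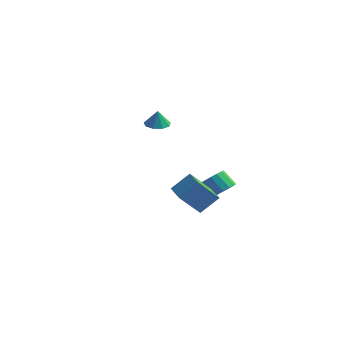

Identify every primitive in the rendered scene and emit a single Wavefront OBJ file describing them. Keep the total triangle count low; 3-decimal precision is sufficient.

v 3.023 -2.762 -2.163
v 2.259 -3.77 -0.827
v 3.721 -1.86 -1.084
v 2.957 -2.868 0.252
v 4.523 -3.912 -2.172
v 3.759 -4.92 -0.836
v 5.221 -3.01 -1.093
v 4.457 -4.018 0.243
v -4.069 2.891 1.207
v -3.234 3.068 1.104
v -3.891 2.729 2.373
v -3.532 3.562 1.219
v -4.081 3.742 1.328
v -4.625 3.524 1.38
v -4.908 3.01 1.352
v -4.799 2.44 1.256
v -4.349 2.081 1.137
v -3.767 2.101 1.051
v -3.327 2.491 1.038
v 1.962 1.871 -2.847
v 2.463 2.4 -2.336
v 1.6 2.298 -1.383
v 1.098 1.769 -1.893
v 2.18 2.685 -2.562
v 1.317 2.583 -1.608
v 1.839 2.752 -2.864
v 0.976 2.651 -1.91
v 1.53 2.583 -3.161
v 0.667 2.481 -2.208
v 1.337 2.223 -3.374
v 0.474 2.122 -2.421
v 1.312 1.769 -3.446
v 0.448 1.667 -2.493
v 1.46 1.342 -3.357
v 0.597 1.24 -2.404
v 1.743 1.057 -3.132
v 0.88 0.955 -2.178
v 2.084 0.989 -2.83
v 1.221 0.888 -1.876
v 2.393 1.159 -2.532
v 1.53 1.057 -1.579
v 2.586 1.518 -2.319
v 1.723 1.417 -1.366
v 2.612 1.973 -2.247
v 1.748 1.871 -1.294
f 2 4 1
f 5 2 1
f 1 4 3
f 3 5 1
f 2 8 4
f 6 2 5
f 6 8 2
f 4 8 3
f 7 5 3
f 3 8 7
f 7 6 5
f 8 6 7
f 10 9 12
f 10 12 11
f 12 9 13
f 12 13 11
f 13 9 14
f 13 14 11
f 14 9 15
f 14 15 11
f 15 9 16
f 15 16 11
f 16 9 17
f 16 17 11
f 17 9 18
f 17 18 11
f 18 9 19
f 18 19 11
f 19 9 10
f 19 10 11
f 21 20 24
f 21 24 22
f 22 24 25
f 22 25 23
f 24 20 26
f 24 26 25
f 25 26 27
f 25 27 23
f 26 20 28
f 26 28 27
f 27 28 29
f 27 29 23
f 28 20 30
f 28 30 29
f 29 30 31
f 29 31 23
f 30 20 32
f 30 32 31
f 31 32 33
f 31 33 23
f 32 20 34
f 32 34 33
f 33 34 35
f 33 35 23
f 34 20 36
f 34 36 35
f 35 36 37
f 35 37 23
f 36 20 38
f 36 38 37
f 37 38 39
f 37 39 23
f 38 20 40
f 38 40 39
f 39 40 41
f 39 41 23
f 40 20 42
f 40 42 41
f 41 42 43
f 41 43 23
f 42 20 44
f 42 44 43
f 43 44 45
f 43 45 23
f 44 20 21
f 44 21 45
f 45 21 22
f 45 22 23



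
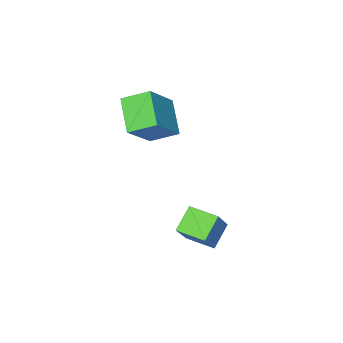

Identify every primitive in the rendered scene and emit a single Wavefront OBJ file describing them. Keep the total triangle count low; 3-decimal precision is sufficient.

v 0.655 -0.098 -2.311
v -0.306 -0.43 -1.469
v 0.095 1.096 -2.479
v -0.866 0.765 -1.637
v 1.786 0.655 -0.723
v 0.825 0.324 0.119
v 1.226 1.85 -0.891
v 0.265 1.518 -0.049
v -1.79 -4.156 3.035
v -0.254 -3.705 4.544
v -1.117 -2.808 1.946
v 0.42 -2.357 3.454
v -0.92 -5.083 2.426
v 0.617 -4.632 3.934
v -0.246 -3.735 1.336
v 1.29 -3.284 2.845
f 2 4 1
f 5 2 1
f 1 4 3
f 3 5 1
f 2 8 4
f 6 2 5
f 6 8 2
f 4 8 3
f 7 5 3
f 3 8 7
f 7 6 5
f 8 6 7
f 10 12 9
f 13 10 9
f 9 12 11
f 11 13 9
f 10 16 12
f 14 10 13
f 14 16 10
f 12 16 11
f 15 13 11
f 11 16 15
f 15 14 13
f 16 14 15



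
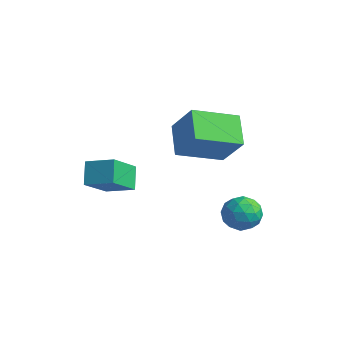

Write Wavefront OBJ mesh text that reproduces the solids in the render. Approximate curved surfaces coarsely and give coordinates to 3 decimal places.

v -0.377 2.58 1.615
v -1.406 3.424 2.389
v 0.52 4.319 0.911
v -0.509 5.163 1.685
v 0.689 2.597 3.015
v -0.34 3.441 3.789
v 1.586 4.336 2.311
v 0.557 5.18 3.085
v 1.946 4.412 -1.629
v 2.394 4.473 -0.894
v 1.766 3.047 -1.406
v 2.214 3.108 -0.671
v 1.435 3.473 -0.733
v 1.547 4.317 -0.871
v 2.613 3.203 -1.429
v 2.725 4.047 -1.567
v 2.806 3.726 -0.771
v 2.078 3.892 -0.341
v 2.082 3.628 -1.959
v 1.354 3.794 -1.529
v 2.186 4.562 -1.281
v 1.974 2.958 -1.019
v 1.516 3.172 -1.055
v 1.78 3.208 -0.623
v 1.688 4.471 -1.267
v 1.951 4.506 -0.836
v 1.387 3.918 -0.741
v 2.209 3.014 -1.464
v 2.472 3.049 -1.033
v 2.38 4.312 -1.677
v 2.644 4.348 -1.245
v 2.773 3.602 -1.559
v 2.692 4.159 -0.777
v 2.586 3.357 -0.646
v 2.821 3.413 -1.092
v 2.886 3.909 -1.173
v 2.264 4.257 -0.524
v 2.158 3.455 -0.393
v 1.7 3.669 -0.429
v 1.765 4.165 -0.51
v 2.506 3.818 -0.452
v 2.002 4.065 -1.907
v 1.896 3.263 -1.776
v 2.395 3.355 -1.79
v 2.46 3.851 -1.871
v 1.574 4.163 -1.654
v 1.468 3.361 -1.523
v 1.274 3.611 -1.127
v 1.339 4.107 -1.208
v 1.654 3.702 -1.848
v -3.587 1.973 -0.432
v -3.388 0.632 0.721
v -2.474 2.485 -0.029
v -2.275 1.144 1.124
v -3.025 1.376 -1.224
v -2.826 0.035 -0.071
v -1.912 1.888 -0.821
v -1.713 0.547 0.332
f 2 4 1
f 5 2 1
f 1 4 3
f 3 5 1
f 2 8 4
f 6 2 5
f 6 8 2
f 4 8 3
f 7 5 3
f 3 8 7
f 7 6 5
f 8 6 7
f 9 46 25
f 46 20 49
f 25 49 14
f 46 49 25
f 9 25 21
f 25 14 26
f 21 26 10
f 25 26 21
f 9 21 30
f 21 10 31
f 30 31 16
f 21 31 30
f 9 30 42
f 30 16 45
f 42 45 19
f 30 45 42
f 9 42 46
f 42 19 50
f 46 50 20
f 42 50 46
f 10 26 37
f 26 14 40
f 37 40 18
f 26 40 37
f 14 49 27
f 49 20 48
f 27 48 13
f 49 48 27
f 20 50 47
f 50 19 43
f 47 43 11
f 50 43 47
f 19 45 44
f 45 16 32
f 44 32 15
f 45 32 44
f 16 31 36
f 31 10 33
f 36 33 17
f 31 33 36
f 12 38 24
f 38 18 39
f 24 39 13
f 38 39 24
f 12 24 22
f 24 13 23
f 22 23 11
f 24 23 22
f 12 22 29
f 22 11 28
f 29 28 15
f 22 28 29
f 12 29 34
f 29 15 35
f 34 35 17
f 29 35 34
f 12 34 38
f 34 17 41
f 38 41 18
f 34 41 38
f 13 39 27
f 39 18 40
f 27 40 14
f 39 40 27
f 11 23 47
f 23 13 48
f 47 48 20
f 23 48 47
f 15 28 44
f 28 11 43
f 44 43 19
f 28 43 44
f 17 35 36
f 35 15 32
f 36 32 16
f 35 32 36
f 18 41 37
f 41 17 33
f 37 33 10
f 41 33 37
f 52 54 51
f 55 52 51
f 51 54 53
f 53 55 51
f 52 58 54
f 56 52 55
f 56 58 52
f 54 58 53
f 57 55 53
f 53 58 57
f 57 56 55
f 58 56 57



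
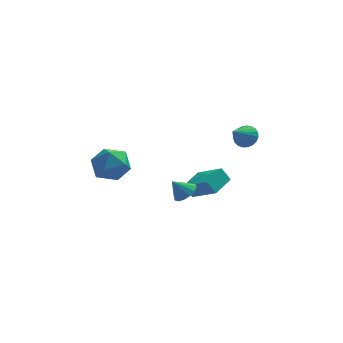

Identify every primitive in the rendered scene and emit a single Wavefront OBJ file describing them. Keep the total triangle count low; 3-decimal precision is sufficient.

v 4.051 0.891 3.069
v 4.569 0.999 3.6
v 3.289 -0.091 4.011
v 4.362 1.222 3.665
v 4.101 1.389 3.627
v 3.831 1.469 3.493
v 3.6 1.449 3.285
v 3.446 1.333 3.04
v 3.397 1.14 2.8
v 3.461 0.905 2.606
v 3.627 0.666 2.492
v 3.866 0.467 2.478
v 4.138 0.341 2.566
v 4.394 0.31 2.741
v 4.591 0.379 2.972
v 4.695 0.537 3.221
v 4.687 0.756 3.443
v 0.765 -2.406 0.772
v 1.301 -2.122 1.213
v 0.075 -2.434 1.628
v 1.113 -1.813 1.072
v 0.832 -1.663 0.851
v 0.533 -1.711 0.608
v 0.296 -1.946 0.409
v 0.184 -2.304 0.308
v 0.229 -2.689 0.33
v 0.416 -2.998 0.471
v 0.698 -3.148 0.693
v 0.997 -3.1 0.935
v 1.234 -2.865 1.134
v 1.345 -2.507 1.236
v 0.689 -1.148 0.485
v 1.894 -2.172 1.406
v 1.49 0.061 0.779
v 2.696 -0.963 1.7
v 1.164 -1.277 -0.28
v 2.37 -2.301 0.641
v 1.966 -0.068 0.014
v 3.171 -1.092 0.935
v -3.416 -1.864 3.768
v -2.748 -1.609 2.846
v -3.372 -3.691 3.294
v -2.704 -3.436 2.372
v -2.273 -3.333 3.451
v -2.3 -2.204 3.745
v -3.82 -3.096 2.395
v -3.847 -1.967 2.689
v -2.998 -2.37 1.998
v -2.041 -2.517 2.65
v -4.079 -2.783 3.49
v -3.122 -2.93 4.142
f 2 1 4
f 2 4 3
f 4 1 5
f 4 5 3
f 5 1 6
f 5 6 3
f 6 1 7
f 6 7 3
f 7 1 8
f 7 8 3
f 8 1 9
f 8 9 3
f 9 1 10
f 9 10 3
f 10 1 11
f 10 11 3
f 11 1 12
f 11 12 3
f 12 1 13
f 12 13 3
f 13 1 14
f 13 14 3
f 14 1 15
f 14 15 3
f 15 1 16
f 15 16 3
f 16 1 17
f 16 17 3
f 17 1 2
f 17 2 3
f 19 18 21
f 19 21 20
f 21 18 22
f 21 22 20
f 22 18 23
f 22 23 20
f 23 18 24
f 23 24 20
f 24 18 25
f 24 25 20
f 25 18 26
f 25 26 20
f 26 18 27
f 26 27 20
f 27 18 28
f 27 28 20
f 28 18 29
f 28 29 20
f 29 18 30
f 29 30 20
f 30 18 31
f 30 31 20
f 31 18 19
f 31 19 20
f 33 35 32
f 36 33 32
f 32 35 34
f 34 36 32
f 33 39 35
f 37 33 36
f 37 39 33
f 35 39 34
f 38 36 34
f 34 39 38
f 38 37 36
f 39 37 38
f 40 51 45
f 40 45 41
f 40 41 47
f 40 47 50
f 40 50 51
f 41 45 49
f 45 51 44
f 51 50 42
f 50 47 46
f 47 41 48
f 43 49 44
f 43 44 42
f 43 42 46
f 43 46 48
f 43 48 49
f 44 49 45
f 42 44 51
f 46 42 50
f 48 46 47
f 49 48 41



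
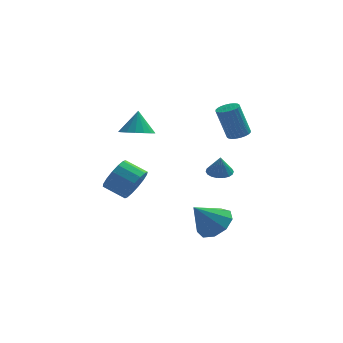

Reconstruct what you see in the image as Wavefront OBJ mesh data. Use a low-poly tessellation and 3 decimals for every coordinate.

v 3.152 3.888 -2.792
v 3.812 3.867 -2.806
v 3.168 3.712 -1.768
v 3.756 4.151 -2.756
v 3.581 4.383 -2.714
v 3.321 4.517 -2.687
v 3.028 4.526 -2.681
v 2.759 4.409 -2.697
v 2.568 4.188 -2.732
v 2.493 3.908 -2.779
v 2.549 3.624 -2.829
v 2.724 3.392 -2.871
v 2.984 3.258 -2.898
v 3.277 3.249 -2.904
v 3.546 3.367 -2.887
v 3.737 3.587 -2.853
v 2.611 0.415 -4.346
v 3.341 0.646 -3.703
v 1.609 0.045 -3.074
v 2.965 1.201 -3.838
v 2.422 1.388 -4.211
v 1.968 1.12 -4.646
v 1.815 0.522 -4.941
v 2.034 -0.126 -4.958
v 2.523 -0.52 -4.687
v 3.053 -0.477 -4.257
v 3.376 -0.017 -3.869
v 3.771 1.441 0.863
v 4.312 1.501 1.031
v 3.791 1.618 2.666
v 3.249 1.559 2.497
v 4.254 1.712 0.997
v 3.732 1.83 2.632
v 4.122 1.883 0.943
v 3.6 2.001 2.578
v 3.937 1.987 0.876
v 3.415 2.104 2.511
v 3.726 2.007 0.808
v 3.204 2.124 2.442
v 3.522 1.941 0.747
v 3.001 2.059 2.382
v 3.356 1.799 0.705
v 2.835 1.917 2.339
v 3.254 1.603 0.686
v 2.732 1.72 2.321
v 3.229 1.382 0.694
v 2.708 1.499 2.329
v 3.288 1.17 0.728
v 2.766 1.288 2.363
v 3.42 0.999 0.782
v 2.898 1.117 2.417
v 3.605 0.896 0.849
v 3.083 1.013 2.484
v 3.816 0.876 0.918
v 3.294 0.993 2.552
v 4.019 0.941 0.978
v 3.498 1.059 2.613
v 4.185 1.083 1.021
v 3.664 1.201 2.655
v 4.288 1.28 1.039
v 3.766 1.397 2.674
v -0.827 1.92 0.888
v -0.196 1.384 1.079
v -0.733 2.44 2.032
v -0.005 1.705 0.918
v -0.003 2.076 0.749
v -0.19 2.411 0.613
v -0.522 2.633 0.539
v -0.925 2.692 0.546
v -1.305 2.575 0.63
v -1.575 2.307 0.774
v -1.675 1.951 0.944
v -1.58 1.588 1.101
v -1.313 1.301 1.209
v -0.934 1.156 1.244
v -0.531 1.186 1.197
v -1.004 -0.897 -1.038
v -0.482 -0.553 -0.405
v -1.434 -0.059 0.112
v -1.956 -0.403 -0.522
v -0.495 -0.233 -0.735
v -1.446 0.261 -0.219
v -0.644 -0.09 -1.147
v -1.596 0.404 -0.631
v -0.89 -0.164 -1.53
v -1.842 0.33 -1.013
v -1.167 -0.434 -1.781
v -2.118 0.06 -1.264
v -1.4 -0.828 -1.833
v -2.351 -0.334 -1.316
v -1.526 -1.241 -1.672
v -2.478 -0.747 -1.155
v -1.514 -1.561 -1.341
v -2.465 -1.067 -0.825
v -1.364 -1.704 -0.929
v -2.316 -1.21 -0.413
v -1.118 -1.63 -0.547
v -2.07 -1.136 -0.03
v -0.842 -1.36 -0.296
v -1.793 -0.866 0.221
v -0.609 -0.966 -0.244
v -1.56 -0.472 0.273
f 2 1 4
f 2 4 3
f 4 1 5
f 4 5 3
f 5 1 6
f 5 6 3
f 6 1 7
f 6 7 3
f 7 1 8
f 7 8 3
f 8 1 9
f 8 9 3
f 9 1 10
f 9 10 3
f 10 1 11
f 10 11 3
f 11 1 12
f 11 12 3
f 12 1 13
f 12 13 3
f 13 1 14
f 13 14 3
f 14 1 15
f 14 15 3
f 15 1 16
f 15 16 3
f 16 1 2
f 16 2 3
f 18 17 20
f 18 20 19
f 20 17 21
f 20 21 19
f 21 17 22
f 21 22 19
f 22 17 23
f 22 23 19
f 23 17 24
f 23 24 19
f 24 17 25
f 24 25 19
f 25 17 26
f 25 26 19
f 26 17 27
f 26 27 19
f 27 17 18
f 27 18 19
f 29 28 32
f 29 32 30
f 30 32 33
f 30 33 31
f 32 28 34
f 32 34 33
f 33 34 35
f 33 35 31
f 34 28 36
f 34 36 35
f 35 36 37
f 35 37 31
f 36 28 38
f 36 38 37
f 37 38 39
f 37 39 31
f 38 28 40
f 38 40 39
f 39 40 41
f 39 41 31
f 40 28 42
f 40 42 41
f 41 42 43
f 41 43 31
f 42 28 44
f 42 44 43
f 43 44 45
f 43 45 31
f 44 28 46
f 44 46 45
f 45 46 47
f 45 47 31
f 46 28 48
f 46 48 47
f 47 48 49
f 47 49 31
f 48 28 50
f 48 50 49
f 49 50 51
f 49 51 31
f 50 28 52
f 50 52 51
f 51 52 53
f 51 53 31
f 52 28 54
f 52 54 53
f 53 54 55
f 53 55 31
f 54 28 56
f 54 56 55
f 55 56 57
f 55 57 31
f 56 28 58
f 56 58 57
f 57 58 59
f 57 59 31
f 58 28 60
f 58 60 59
f 59 60 61
f 59 61 31
f 60 28 29
f 60 29 61
f 61 29 30
f 61 30 31
f 63 62 65
f 63 65 64
f 65 62 66
f 65 66 64
f 66 62 67
f 66 67 64
f 67 62 68
f 67 68 64
f 68 62 69
f 68 69 64
f 69 62 70
f 69 70 64
f 70 62 71
f 70 71 64
f 71 62 72
f 71 72 64
f 72 62 73
f 72 73 64
f 73 62 74
f 73 74 64
f 74 62 75
f 74 75 64
f 75 62 76
f 75 76 64
f 76 62 63
f 76 63 64
f 78 77 81
f 78 81 79
f 79 81 82
f 79 82 80
f 81 77 83
f 81 83 82
f 82 83 84
f 82 84 80
f 83 77 85
f 83 85 84
f 84 85 86
f 84 86 80
f 85 77 87
f 85 87 86
f 86 87 88
f 86 88 80
f 87 77 89
f 87 89 88
f 88 89 90
f 88 90 80
f 89 77 91
f 89 91 90
f 90 91 92
f 90 92 80
f 91 77 93
f 91 93 92
f 92 93 94
f 92 94 80
f 93 77 95
f 93 95 94
f 94 95 96
f 94 96 80
f 95 77 97
f 95 97 96
f 96 97 98
f 96 98 80
f 97 77 99
f 97 99 98
f 98 99 100
f 98 100 80
f 99 77 101
f 99 101 100
f 100 101 102
f 100 102 80
f 101 77 78
f 101 78 102
f 102 78 79
f 102 79 80



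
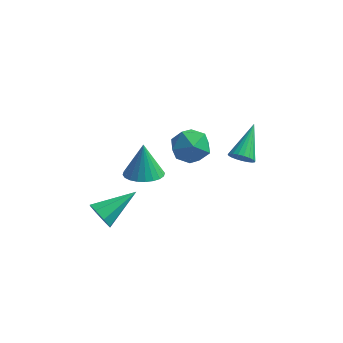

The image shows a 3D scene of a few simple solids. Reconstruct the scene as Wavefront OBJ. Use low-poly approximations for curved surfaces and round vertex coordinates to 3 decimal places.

v -2.228 -1.832 -1.867
v -1.526 -2.489 -1.593
v -2.412 -1.308 -0.133
v -1.309 -2.173 -1.666
v -1.233 -1.804 -1.769
v -1.308 -1.44 -1.888
v -1.524 -1.136 -2.003
v -1.846 -0.937 -2.097
v -2.227 -0.875 -2.156
v -2.607 -0.959 -2.171
v -2.931 -1.175 -2.14
v -3.147 -1.492 -2.067
v -3.223 -1.86 -1.964
v -3.148 -2.224 -1.845
v -2.933 -2.529 -1.73
v -2.61 -2.727 -1.636
v -2.229 -2.789 -1.577
v -1.849 -2.706 -1.562
v 1.621 1.538 -2.571
v 1.834 1.17 -2.015
v 1.719 3.322 -1.429
v 2.086 1.238 -2.143
v 2.258 1.358 -2.345
v 2.32 1.509 -2.586
v 2.261 1.665 -2.824
v 2.091 1.799 -3.019
v 1.84 1.888 -3.136
v 1.551 1.917 -3.156
v 1.274 1.88 -3.074
v 1.057 1.784 -2.906
v 0.937 1.645 -2.679
v 0.936 1.488 -2.434
v 1.053 1.34 -2.213
v 1.268 1.226 -2.053
v 1.544 1.166 -1.983
v -1.496 0.129 -0.732
v -0.822 0.613 -1.476
v -0.098 -0.793 -0.064
v 0.576 -0.309 -0.808
v 0.135 0.294 0.019
v -0.729 0.864 -0.394
v -0.191 -1.044 -1.146
v -1.055 -0.474 -1.559
v -0.015 -0.112 -1.732
v 0.186 0.715 -1.012
v -1.106 -0.895 -0.528
v -0.905 -0.068 0.192
v -3.641 -4.106 -3.464
v -3.114 -4.196 -4.098
v -2.359 -2.574 -2.616
v -3.56 -3.759 -4.214
v -4.054 -3.525 -3.89
v -4.306 -3.631 -3.316
v -4.169 -4.015 -2.829
v -3.723 -4.453 -2.714
v -3.229 -4.687 -3.038
v -2.977 -4.581 -3.611
f 2 1 4
f 2 4 3
f 4 1 5
f 4 5 3
f 5 1 6
f 5 6 3
f 6 1 7
f 6 7 3
f 7 1 8
f 7 8 3
f 8 1 9
f 8 9 3
f 9 1 10
f 9 10 3
f 10 1 11
f 10 11 3
f 11 1 12
f 11 12 3
f 12 1 13
f 12 13 3
f 13 1 14
f 13 14 3
f 14 1 15
f 14 15 3
f 15 1 16
f 15 16 3
f 16 1 17
f 16 17 3
f 17 1 18
f 17 18 3
f 18 1 2
f 18 2 3
f 20 19 22
f 20 22 21
f 22 19 23
f 22 23 21
f 23 19 24
f 23 24 21
f 24 19 25
f 24 25 21
f 25 19 26
f 25 26 21
f 26 19 27
f 26 27 21
f 27 19 28
f 27 28 21
f 28 19 29
f 28 29 21
f 29 19 30
f 29 30 21
f 30 19 31
f 30 31 21
f 31 19 32
f 31 32 21
f 32 19 33
f 32 33 21
f 33 19 34
f 33 34 21
f 34 19 35
f 34 35 21
f 35 19 20
f 35 20 21
f 36 47 41
f 36 41 37
f 36 37 43
f 36 43 46
f 36 46 47
f 37 41 45
f 41 47 40
f 47 46 38
f 46 43 42
f 43 37 44
f 39 45 40
f 39 40 38
f 39 38 42
f 39 42 44
f 39 44 45
f 40 45 41
f 38 40 47
f 42 38 46
f 44 42 43
f 45 44 37
f 49 48 51
f 49 51 50
f 51 48 52
f 51 52 50
f 52 48 53
f 52 53 50
f 53 48 54
f 53 54 50
f 54 48 55
f 54 55 50
f 55 48 56
f 55 56 50
f 56 48 57
f 56 57 50
f 57 48 49
f 57 49 50



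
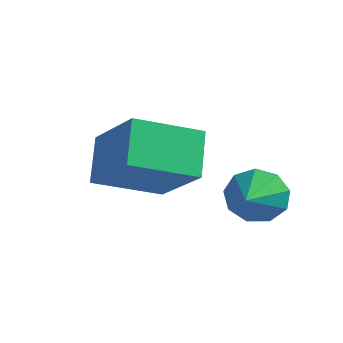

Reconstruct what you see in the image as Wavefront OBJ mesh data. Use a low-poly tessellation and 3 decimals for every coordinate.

v -2.082 -3.276 -1.07
v -2.622 -2.541 -0.13
v -1.249 -1.905 -1.663
v -1.789 -1.17 -0.723
v -0.611 -3.67 0.083
v -1.151 -2.935 1.023
v 0.222 -2.299 -0.51
v -0.318 -1.564 0.43
v 0.3 -0.565 -1.683
v 0.566 -0.198 -1.086
v 0.76 -1.495 -1.317
v 0.101 -0.387 -0.983
v -0.271 -0.66 -1.207
v -0.376 -0.889 -1.654
v -0.165 -0.966 -2.115
v 0.264 -0.856 -2.374
v 0.71 -0.61 -2.31
v 0.964 -0.343 -1.953
v 0.907 -0.18 -1.469
f 2 4 1
f 5 2 1
f 1 4 3
f 3 5 1
f 2 8 4
f 6 2 5
f 6 8 2
f 4 8 3
f 7 5 3
f 3 8 7
f 7 6 5
f 8 6 7
f 10 9 12
f 10 12 11
f 12 9 13
f 12 13 11
f 13 9 14
f 13 14 11
f 14 9 15
f 14 15 11
f 15 9 16
f 15 16 11
f 16 9 17
f 16 17 11
f 17 9 18
f 17 18 11
f 18 9 19
f 18 19 11
f 19 9 10
f 19 10 11



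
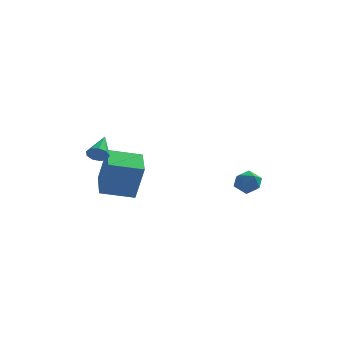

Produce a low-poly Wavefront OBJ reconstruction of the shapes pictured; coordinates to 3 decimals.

v 3.698 0.764 -2.319
v 4.283 0.286 -2.091
v 2.937 -0.246 -2.489
v 3.522 -0.724 -2.261
v 3.178 -0.245 -1.737
v 3.648 0.379 -1.633
v 3.572 -0.339 -2.947
v 4.042 0.285 -2.843
v 4.205 -0.396 -2.48
v 3.961 -0.338 -1.732
v 3.259 0.378 -2.848
v 3.015 0.436 -2.1
v -3.26 -3.576 0.565
v -2.82 -3.435 0.215
v -3.1 -2.264 1.295
v -3.163 -3.307 0.06
v -3.551 -3.306 0.142
v -3.803 -3.431 0.422
v -3.801 -3.624 0.769
v -3.546 -3.794 1.02
v -3.157 -3.863 1.059
v -2.816 -3.797 0.866
v -2.683 -3.628 0.533
v -3.382 -2.455 -2.377
v -2.886 -2.717 -0.395
v -3.714 -0.593 -2.049
v -3.218 -0.854 -0.066
v -1.682 -2.086 -2.754
v -1.186 -2.347 -0.771
v -2.014 -0.223 -2.425
v -1.518 -0.485 -0.443
f 1 12 6
f 1 6 2
f 1 2 8
f 1 8 11
f 1 11 12
f 2 6 10
f 6 12 5
f 12 11 3
f 11 8 7
f 8 2 9
f 4 10 5
f 4 5 3
f 4 3 7
f 4 7 9
f 4 9 10
f 5 10 6
f 3 5 12
f 7 3 11
f 9 7 8
f 10 9 2
f 14 13 16
f 14 16 15
f 16 13 17
f 16 17 15
f 17 13 18
f 17 18 15
f 18 13 19
f 18 19 15
f 19 13 20
f 19 20 15
f 20 13 21
f 20 21 15
f 21 13 22
f 21 22 15
f 22 13 23
f 22 23 15
f 23 13 14
f 23 14 15
f 25 27 24
f 28 25 24
f 24 27 26
f 26 28 24
f 25 31 27
f 29 25 28
f 29 31 25
f 27 31 26
f 30 28 26
f 26 31 30
f 30 29 28
f 31 29 30



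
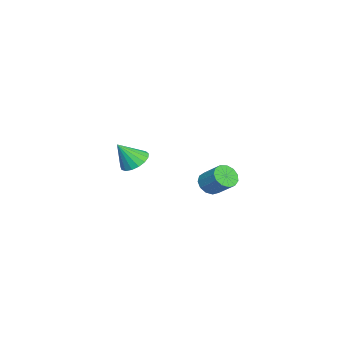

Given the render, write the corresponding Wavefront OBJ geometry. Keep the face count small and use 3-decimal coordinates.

v 2.608 1.354 1.806
v 2.994 0.878 2.052
v 3.518 1.711 2.84
v 3.132 2.186 2.594
v 3.181 1.029 1.769
v 3.705 1.861 2.556
v 3.187 1.282 1.497
v 3.71 2.115 2.284
v 3.008 1.559 1.323
v 3.532 2.391 2.111
v 2.703 1.77 1.303
v 3.227 2.603 2.09
v 2.367 1.849 1.443
v 2.891 2.682 2.23
v 2.108 1.771 1.698
v 2.632 2.603 2.485
v 2.008 1.56 1.987
v 2.532 2.393 2.775
v 2.098 1.284 2.219
v 2.622 2.117 3.007
v 2.35 1.03 2.32
v 2.874 1.862 3.108
v 2.684 0.879 2.258
v 3.208 1.711 3.045
v -3.246 -3.596 0.107
v -2.453 -3.527 -0.13
v -2.814 -4.344 1.333
v -2.515 -3.202 0.09
v -2.745 -2.967 0.314
v -3.089 -2.877 0.49
v -3.469 -2.951 0.579
v -3.798 -3.173 0.559
v -4 -3.492 0.436
v -4.03 -3.834 0.237
v -3.88 -4.123 0.009
v -3.584 -4.29 -0.198
v -3.211 -4.298 -0.334
v -2.846 -4.146 -0.369
v -2.572 -3.868 -0.296
f 2 1 5
f 2 5 3
f 3 5 6
f 3 6 4
f 5 1 7
f 5 7 6
f 6 7 8
f 6 8 4
f 7 1 9
f 7 9 8
f 8 9 10
f 8 10 4
f 9 1 11
f 9 11 10
f 10 11 12
f 10 12 4
f 11 1 13
f 11 13 12
f 12 13 14
f 12 14 4
f 13 1 15
f 13 15 14
f 14 15 16
f 14 16 4
f 15 1 17
f 15 17 16
f 16 17 18
f 16 18 4
f 17 1 19
f 17 19 18
f 18 19 20
f 18 20 4
f 19 1 21
f 19 21 20
f 20 21 22
f 20 22 4
f 21 1 23
f 21 23 22
f 22 23 24
f 22 24 4
f 23 1 2
f 23 2 24
f 24 2 3
f 24 3 4
f 26 25 28
f 26 28 27
f 28 25 29
f 28 29 27
f 29 25 30
f 29 30 27
f 30 25 31
f 30 31 27
f 31 25 32
f 31 32 27
f 32 25 33
f 32 33 27
f 33 25 34
f 33 34 27
f 34 25 35
f 34 35 27
f 35 25 36
f 35 36 27
f 36 25 37
f 36 37 27
f 37 25 38
f 37 38 27
f 38 25 39
f 38 39 27
f 39 25 26
f 39 26 27



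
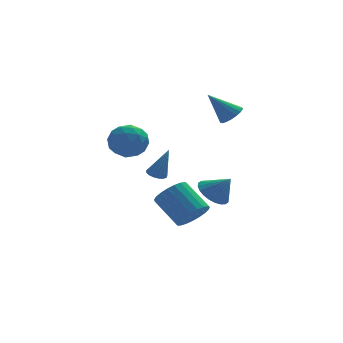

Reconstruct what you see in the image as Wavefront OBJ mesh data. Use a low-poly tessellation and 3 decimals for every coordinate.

v 0.732 -0.201 -3.643
v 1.501 0.501 -3.776
v 0.538 1.803 -2.47
v -0.232 1.101 -2.337
v 1.221 0.612 -4.092
v 0.258 1.914 -2.787
v 0.857 0.582 -4.331
v -0.106 1.884 -3.026
v 0.471 0.416 -4.451
v -0.492 1.718 -3.146
v 0.13 0.144 -4.431
v -0.833 1.446 -3.126
v -0.107 -0.188 -4.275
v -1.07 1.114 -2.97
v -0.199 -0.522 -4.009
v -1.162 0.78 -2.704
v -0.13 -0.8 -3.68
v -1.093 0.502 -2.375
v 0.088 -0.976 -3.345
v -0.875 0.327 -2.04
v 0.417 -1.017 -3.061
v -0.546 0.285 -1.756
v 0.801 -0.917 -2.877
v -0.163 0.385 -1.572
v 1.172 -0.693 -2.826
v 0.209 0.609 -1.521
v 1.468 -0.384 -2.916
v 0.504 0.918 -1.611
v 1.636 -0.044 -3.132
v 0.672 1.258 -1.827
v 1.647 0.269 -3.436
v 0.684 1.571 -2.131
v -1.421 -1.405 0.017
v -0.914 -1.171 -0.096
v -0.859 -1.775 1.783
v -1.064 -0.962 -0.004
v -1.296 -0.855 0.092
v -1.556 -0.873 0.171
v -1.786 -1.014 0.215
v -1.932 -1.244 0.213
v -1.961 -1.512 0.167
v -1.867 -1.755 0.086
v -1.67 -1.918 -0.011
v -1.417 -1.963 -0.101
v -1.165 -1.881 -0.164
v -0.971 -1.69 -0.186
v -0.881 -1.434 -0.161
v -2.849 -1.508 3.427
v -2.025 -2.186 3.106
v -3.995 -2.394 2.354
v -3.171 -3.072 2.033
v -3.563 -3.126 3.074
v -2.855 -2.578 3.738
v -3.165 -2.002 1.722
v -2.457 -1.454 2.386
v -2.22 -2.491 2.052
v -2.466 -3.186 2.888
v -3.554 -1.394 2.572
v -3.8 -2.089 3.408
v -2.336 -1.769 3.361
v -3.684 -2.811 2.099
v -3.914 -2.843 2.711
v -3.43 -3.241 2.523
v -2.824 -2 3.732
v -2.34 -2.398 3.544
v -3.244 -2.951 3.525
v -3.68 -2.182 1.916
v -3.196 -2.58 1.728
v -2.59 -1.339 2.937
v -2.106 -1.737 2.749
v -2.776 -1.629 1.935
v -1.966 -2.347 2.553
v -2.64 -2.868 1.922
v -2.637 -2.239 1.739
v -2.22 -1.917 2.129
v -2.111 -2.755 3.044
v -2.785 -3.276 2.413
v -3.015 -3.308 3.026
v -2.599 -2.986 3.416
v -2.226 -2.935 2.425
v -3.235 -1.304 3.047
v -3.909 -1.825 2.416
v -3.421 -1.594 2.044
v -3.005 -1.272 2.434
v -3.38 -1.712 3.538
v -4.054 -2.233 2.907
v -3.8 -2.663 3.331
v -3.383 -2.341 3.721
v -3.794 -1.645 3.035
v 2.338 2.339 -3.077
v 3.21 2.444 -3.653
v 3.162 1.821 -1.923
v 3.188 2.811 -3.472
v 3.037 3.107 -3.232
v 2.78 3.285 -2.968
v 2.455 3.32 -2.721
v 2.112 3.205 -2.528
v 1.804 2.958 -2.418
v 1.577 2.617 -2.409
v 1.466 2.234 -2.502
v 1.488 1.867 -2.682
v 1.639 1.571 -2.922
v 1.896 1.393 -3.186
v 2.221 1.358 -3.434
v 2.563 1.473 -3.627
v 2.872 1.72 -3.736
v 3.099 2.061 -3.745
v 3.166 1.764 2.738
v 3.766 1.888 3.221
v 1.934 2.016 4.202
v 3.682 2.229 3.092
v 3.481 2.463 2.882
v 3.207 2.536 2.639
v 2.924 2.433 2.419
v 2.697 2.177 2.272
v 2.576 1.825 2.231
v 2.591 1.46 2.307
v 2.738 1.164 2.481
v 2.983 1.006 2.714
v 3.269 1.021 2.953
v 3.532 1.206 3.143
v 3.712 1.519 3.239
f 2 1 5
f 2 5 3
f 3 5 6
f 3 6 4
f 5 1 7
f 5 7 6
f 6 7 8
f 6 8 4
f 7 1 9
f 7 9 8
f 8 9 10
f 8 10 4
f 9 1 11
f 9 11 10
f 10 11 12
f 10 12 4
f 11 1 13
f 11 13 12
f 12 13 14
f 12 14 4
f 13 1 15
f 13 15 14
f 14 15 16
f 14 16 4
f 15 1 17
f 15 17 16
f 16 17 18
f 16 18 4
f 17 1 19
f 17 19 18
f 18 19 20
f 18 20 4
f 19 1 21
f 19 21 20
f 20 21 22
f 20 22 4
f 21 1 23
f 21 23 22
f 22 23 24
f 22 24 4
f 23 1 25
f 23 25 24
f 24 25 26
f 24 26 4
f 25 1 27
f 25 27 26
f 26 27 28
f 26 28 4
f 27 1 29
f 27 29 28
f 28 29 30
f 28 30 4
f 29 1 31
f 29 31 30
f 30 31 32
f 30 32 4
f 31 1 2
f 31 2 32
f 32 2 3
f 32 3 4
f 34 33 36
f 34 36 35
f 36 33 37
f 36 37 35
f 37 33 38
f 37 38 35
f 38 33 39
f 38 39 35
f 39 33 40
f 39 40 35
f 40 33 41
f 40 41 35
f 41 33 42
f 41 42 35
f 42 33 43
f 42 43 35
f 43 33 44
f 43 44 35
f 44 33 45
f 44 45 35
f 45 33 46
f 45 46 35
f 46 33 47
f 46 47 35
f 47 33 34
f 47 34 35
f 48 85 64
f 85 59 88
f 64 88 53
f 85 88 64
f 48 64 60
f 64 53 65
f 60 65 49
f 64 65 60
f 48 60 69
f 60 49 70
f 69 70 55
f 60 70 69
f 48 69 81
f 69 55 84
f 81 84 58
f 69 84 81
f 48 81 85
f 81 58 89
f 85 89 59
f 81 89 85
f 49 65 76
f 65 53 79
f 76 79 57
f 65 79 76
f 53 88 66
f 88 59 87
f 66 87 52
f 88 87 66
f 59 89 86
f 89 58 82
f 86 82 50
f 89 82 86
f 58 84 83
f 84 55 71
f 83 71 54
f 84 71 83
f 55 70 75
f 70 49 72
f 75 72 56
f 70 72 75
f 51 77 63
f 77 57 78
f 63 78 52
f 77 78 63
f 51 63 61
f 63 52 62
f 61 62 50
f 63 62 61
f 51 61 68
f 61 50 67
f 68 67 54
f 61 67 68
f 51 68 73
f 68 54 74
f 73 74 56
f 68 74 73
f 51 73 77
f 73 56 80
f 77 80 57
f 73 80 77
f 52 78 66
f 78 57 79
f 66 79 53
f 78 79 66
f 50 62 86
f 62 52 87
f 86 87 59
f 62 87 86
f 54 67 83
f 67 50 82
f 83 82 58
f 67 82 83
f 56 74 75
f 74 54 71
f 75 71 55
f 74 71 75
f 57 80 76
f 80 56 72
f 76 72 49
f 80 72 76
f 91 90 93
f 91 93 92
f 93 90 94
f 93 94 92
f 94 90 95
f 94 95 92
f 95 90 96
f 95 96 92
f 96 90 97
f 96 97 92
f 97 90 98
f 97 98 92
f 98 90 99
f 98 99 92
f 99 90 100
f 99 100 92
f 100 90 101
f 100 101 92
f 101 90 102
f 101 102 92
f 102 90 103
f 102 103 92
f 103 90 104
f 103 104 92
f 104 90 105
f 104 105 92
f 105 90 106
f 105 106 92
f 106 90 107
f 106 107 92
f 107 90 91
f 107 91 92
f 109 108 111
f 109 111 110
f 111 108 112
f 111 112 110
f 112 108 113
f 112 113 110
f 113 108 114
f 113 114 110
f 114 108 115
f 114 115 110
f 115 108 116
f 115 116 110
f 116 108 117
f 116 117 110
f 117 108 118
f 117 118 110
f 118 108 119
f 118 119 110
f 119 108 120
f 119 120 110
f 120 108 121
f 120 121 110
f 121 108 122
f 121 122 110
f 122 108 109
f 122 109 110



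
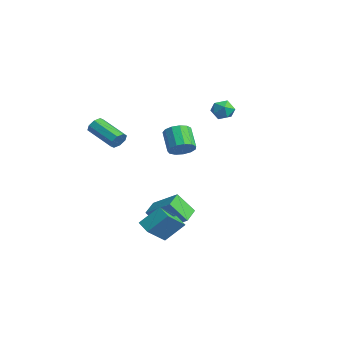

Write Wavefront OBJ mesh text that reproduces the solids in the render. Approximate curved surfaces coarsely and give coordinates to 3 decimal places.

v -3.351 0.91 -0.488
v -2.805 1.296 0.038
v -3.964 1.497 1.093
v -4.509 1.11 0.568
v -2.996 1.64 -0.237
v -4.154 1.841 0.819
v -3.298 1.752 -0.59
v -4.457 1.952 0.465
v -3.618 1.596 -0.912
v -4.777 1.797 0.144
v -3.852 1.223 -1.098
v -5.011 1.423 -0.043
v -3.928 0.75 -1.091
v -5.086 0.95 -0.036
v -3.82 0.328 -0.892
v -4.978 0.528 0.163
v -3.563 0.09 -0.565
v -4.722 0.291 0.49
v -3.238 0.113 -0.213
v -4.397 0.314 0.842
v -2.95 0.389 0.051
v -4.109 0.589 1.107
v -2.788 0.83 0.145
v -3.947 1.03 1.2
v -2.18 -3.484 1.297
v -1.86 -3.69 1.773
v -3.499 -4.422 2.56
v -3.82 -4.216 2.083
v -2.021 -3.257 1.84
v -3.66 -3.989 2.627
v -2.276 -2.957 1.589
v -3.915 -3.689 2.375
v -2.475 -2.966 1.166
v -4.114 -3.698 1.953
v -2.501 -3.278 0.82
v -4.14 -4.01 1.607
v -2.34 -3.711 0.753
v -3.979 -4.443 1.54
v -2.085 -4.011 1.005
v -3.724 -4.743 1.791
v -1.886 -4.002 1.427
v -3.525 -4.734 2.214
v 3.123 -4.522 -2.732
v 3.375 -3.438 -1.654
v 2.522 -3.243 -3.878
v 2.774 -2.158 -2.8
v 4.006 -4.402 -3.06
v 4.258 -3.317 -1.982
v 3.405 -3.122 -4.206
v 3.657 -2.038 -3.128
v -0.736 -2.023 -3.241
v 0.612 -1.149 -2.189
v -0.33 -1.138 -4.498
v 1.019 -0.265 -3.446
v 0.021 -2.815 -3.554
v 1.37 -1.942 -2.502
v 0.428 -1.931 -4.811
v 1.776 -1.057 -3.759
v -1.597 3.201 3.175
v -0.833 3.062 3.22
v -1.807 1.978 2.96
v -1.043 1.839 3.005
v -1.439 2.043 3.643
v -1.31 2.798 3.776
v -1.33 2.242 2.404
v -1.201 2.997 2.537
v -0.668 2.469 2.744
v -0.736 2.346 3.509
v -1.904 2.694 2.671
v -1.972 2.571 3.436
f 2 1 5
f 2 5 3
f 3 5 6
f 3 6 4
f 5 1 7
f 5 7 6
f 6 7 8
f 6 8 4
f 7 1 9
f 7 9 8
f 8 9 10
f 8 10 4
f 9 1 11
f 9 11 10
f 10 11 12
f 10 12 4
f 11 1 13
f 11 13 12
f 12 13 14
f 12 14 4
f 13 1 15
f 13 15 14
f 14 15 16
f 14 16 4
f 15 1 17
f 15 17 16
f 16 17 18
f 16 18 4
f 17 1 19
f 17 19 18
f 18 19 20
f 18 20 4
f 19 1 21
f 19 21 20
f 20 21 22
f 20 22 4
f 21 1 23
f 21 23 22
f 22 23 24
f 22 24 4
f 23 1 2
f 23 2 24
f 24 2 3
f 24 3 4
f 26 25 29
f 26 29 27
f 27 29 30
f 27 30 28
f 29 25 31
f 29 31 30
f 30 31 32
f 30 32 28
f 31 25 33
f 31 33 32
f 32 33 34
f 32 34 28
f 33 25 35
f 33 35 34
f 34 35 36
f 34 36 28
f 35 25 37
f 35 37 36
f 36 37 38
f 36 38 28
f 37 25 39
f 37 39 38
f 38 39 40
f 38 40 28
f 39 25 41
f 39 41 40
f 40 41 42
f 40 42 28
f 41 25 26
f 41 26 42
f 42 26 27
f 42 27 28
f 44 46 43
f 47 44 43
f 43 46 45
f 45 47 43
f 44 50 46
f 48 44 47
f 48 50 44
f 46 50 45
f 49 47 45
f 45 50 49
f 49 48 47
f 50 48 49
f 52 54 51
f 55 52 51
f 51 54 53
f 53 55 51
f 52 58 54
f 56 52 55
f 56 58 52
f 54 58 53
f 57 55 53
f 53 58 57
f 57 56 55
f 58 56 57
f 59 70 64
f 59 64 60
f 59 60 66
f 59 66 69
f 59 69 70
f 60 64 68
f 64 70 63
f 70 69 61
f 69 66 65
f 66 60 67
f 62 68 63
f 62 63 61
f 62 61 65
f 62 65 67
f 62 67 68
f 63 68 64
f 61 63 70
f 65 61 69
f 67 65 66
f 68 67 60



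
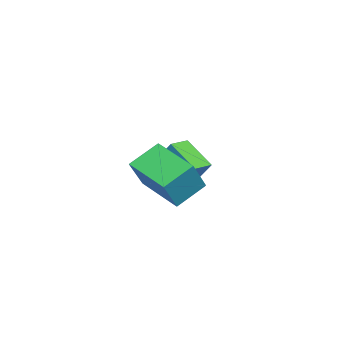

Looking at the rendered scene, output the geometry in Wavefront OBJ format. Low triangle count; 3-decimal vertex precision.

v -0.052 -0.986 1.696
v -0.771 -1.98 2.506
v 0.154 -0.468 2.514
v -0.565 -1.462 3.324
v 0.685 -1.438 1.796
v -0.034 -2.432 2.606
v 0.891 -0.92 2.614
v 0.172 -1.914 3.424
v 2.188 -1.502 3.438
v 3.052 -1.771 4.709
v 3.28 -0.117 2.989
v 4.143 -0.386 4.26
v 2.957 -2.334 2.74
v 3.82 -2.603 4.011
v 4.048 -0.949 2.291
v 4.912 -1.218 3.562
f 2 4 1
f 5 2 1
f 1 4 3
f 3 5 1
f 2 8 4
f 6 2 5
f 6 8 2
f 4 8 3
f 7 5 3
f 3 8 7
f 7 6 5
f 8 6 7
f 10 12 9
f 13 10 9
f 9 12 11
f 11 13 9
f 10 16 12
f 14 10 13
f 14 16 10
f 12 16 11
f 15 13 11
f 11 16 15
f 15 14 13
f 16 14 15

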